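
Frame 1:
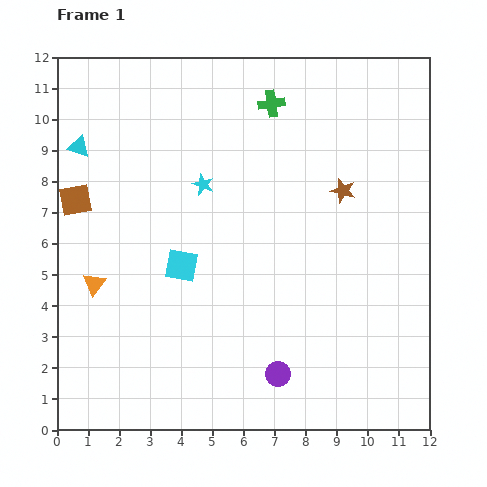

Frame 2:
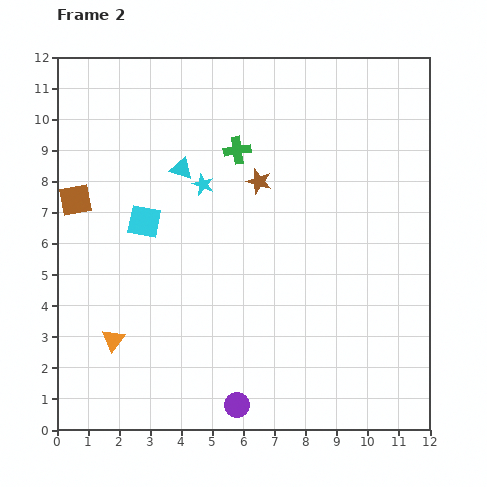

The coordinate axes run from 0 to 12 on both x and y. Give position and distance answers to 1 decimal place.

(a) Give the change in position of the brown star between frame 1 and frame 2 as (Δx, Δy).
(-2.7, 0.3)

The brown star was at (9.2, 7.7) in frame 1 and (6.5, 8.0) in frame 2.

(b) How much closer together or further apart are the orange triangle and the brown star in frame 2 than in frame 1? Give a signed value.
-1.6

Distance in frame 1: 8.5. Distance in frame 2: 6.9.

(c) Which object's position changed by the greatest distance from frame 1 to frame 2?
the cyan triangle

(moved 3.4; next 2.7)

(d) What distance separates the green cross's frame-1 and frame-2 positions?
1.9

The green cross moved from (6.9, 10.5) to (5.8, 9.0), a distance of √(1.1² + 1.5²) ≈ 1.9.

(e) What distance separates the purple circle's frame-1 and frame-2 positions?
1.6

The purple circle moved from (7.1, 1.8) to (5.8, 0.8), a distance of √(1.3² + 1.0²) ≈ 1.6.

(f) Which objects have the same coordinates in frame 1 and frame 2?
the cyan star, the brown square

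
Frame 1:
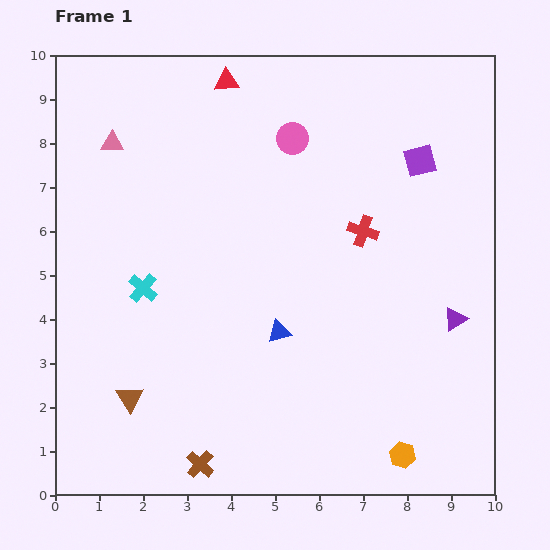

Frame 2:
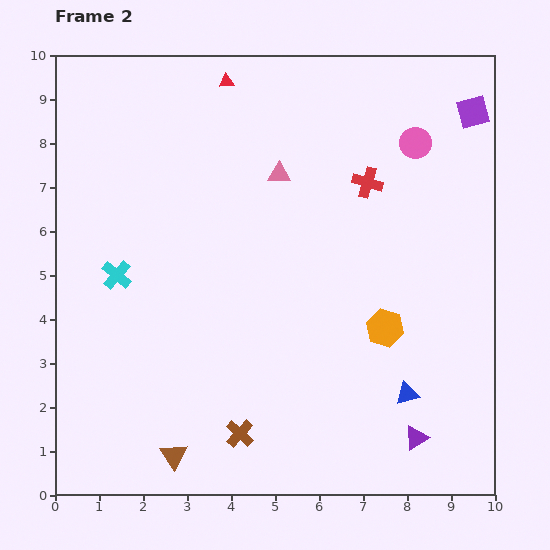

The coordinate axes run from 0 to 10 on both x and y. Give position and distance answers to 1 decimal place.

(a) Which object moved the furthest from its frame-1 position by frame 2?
the pink triangle

(moved 3.9; next 3.2)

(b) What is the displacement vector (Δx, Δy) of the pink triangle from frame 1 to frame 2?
(3.8, -0.7)

The pink triangle was at (1.3, 8.0) in frame 1 and (5.1, 7.3) in frame 2.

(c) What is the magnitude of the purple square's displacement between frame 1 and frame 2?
1.6

The purple square moved from (8.3, 7.6) to (9.5, 8.7), a distance of √(1.2² + 1.1²) ≈ 1.6.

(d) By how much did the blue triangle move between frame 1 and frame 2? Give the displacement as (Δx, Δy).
(2.9, -1.4)

The blue triangle was at (5.1, 3.7) in frame 1 and (8.0, 2.3) in frame 2.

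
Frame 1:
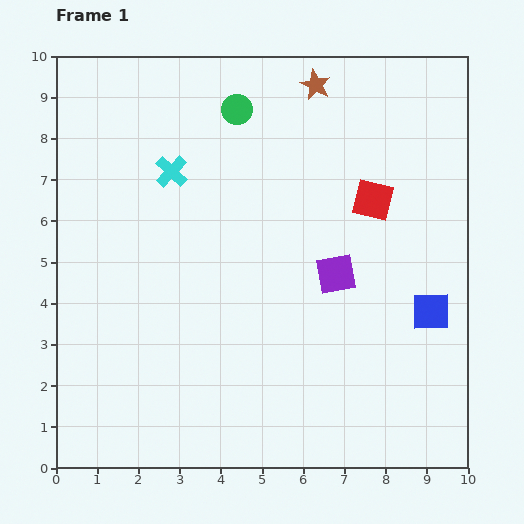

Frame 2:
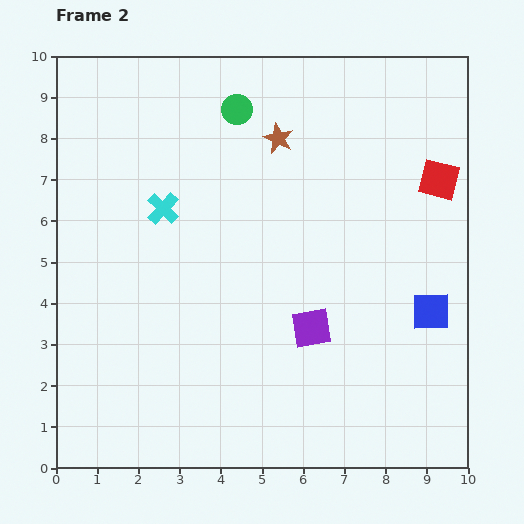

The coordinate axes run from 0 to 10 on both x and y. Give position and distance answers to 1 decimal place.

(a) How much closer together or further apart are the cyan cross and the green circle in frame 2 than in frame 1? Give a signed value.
+0.8

Distance in frame 1: 2.2. Distance in frame 2: 3.0.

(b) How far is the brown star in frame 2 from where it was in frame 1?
1.6

The brown star moved from (6.3, 9.3) to (5.4, 8.0), a distance of √(0.9² + 1.3²) ≈ 1.6.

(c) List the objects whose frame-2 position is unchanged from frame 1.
the green circle, the blue square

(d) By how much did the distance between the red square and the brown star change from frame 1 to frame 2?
+0.9

Distance in frame 1: 3.1. Distance in frame 2: 4.0.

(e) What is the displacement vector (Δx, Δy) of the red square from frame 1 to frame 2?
(1.6, 0.5)

The red square was at (7.7, 6.5) in frame 1 and (9.3, 7.0) in frame 2.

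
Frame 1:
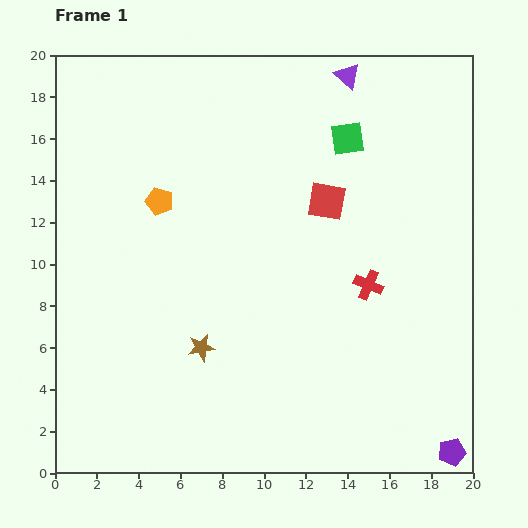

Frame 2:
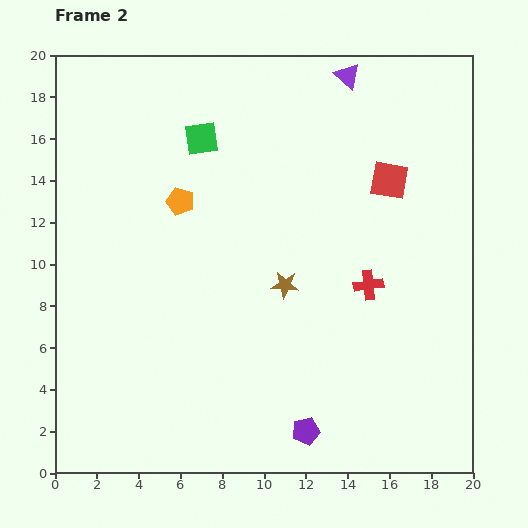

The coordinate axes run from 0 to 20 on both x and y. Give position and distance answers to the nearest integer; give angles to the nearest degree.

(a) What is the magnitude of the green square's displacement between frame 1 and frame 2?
7

The green square moved from (14, 16) to (7, 16), a distance of √(7² + 0²) ≈ 7.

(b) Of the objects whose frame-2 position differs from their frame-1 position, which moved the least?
the orange pentagon

(moved 1)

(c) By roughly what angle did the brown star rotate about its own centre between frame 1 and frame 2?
15° clockwise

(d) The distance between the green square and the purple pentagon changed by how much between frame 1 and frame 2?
-1

Distance in frame 1: 16. Distance in frame 2: 15.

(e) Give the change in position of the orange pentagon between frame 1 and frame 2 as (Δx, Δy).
(1, 0)

The orange pentagon was at (5, 13) in frame 1 and (6, 13) in frame 2.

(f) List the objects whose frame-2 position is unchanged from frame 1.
the purple triangle, the red cross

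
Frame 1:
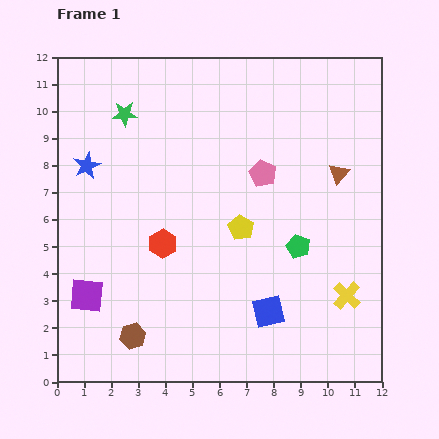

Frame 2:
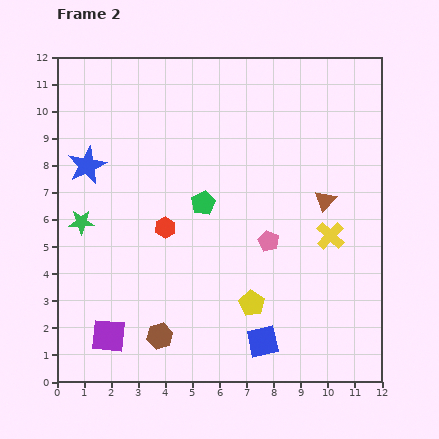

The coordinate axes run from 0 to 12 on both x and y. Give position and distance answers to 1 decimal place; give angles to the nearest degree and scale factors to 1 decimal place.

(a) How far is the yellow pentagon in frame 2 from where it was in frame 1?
2.8

The yellow pentagon moved from (6.8, 5.7) to (7.2, 2.9), a distance of √(0.4² + 2.8²) ≈ 2.8.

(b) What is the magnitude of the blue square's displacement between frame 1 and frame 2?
1.1

The blue square moved from (7.8, 2.6) to (7.6, 1.5), a distance of √(0.2² + 1.1²) ≈ 1.1.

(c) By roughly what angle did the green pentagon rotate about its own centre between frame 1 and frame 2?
21° clockwise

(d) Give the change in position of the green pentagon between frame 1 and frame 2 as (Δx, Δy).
(-3.5, 1.6)

The green pentagon was at (8.9, 5.0) in frame 1 and (5.4, 6.6) in frame 2.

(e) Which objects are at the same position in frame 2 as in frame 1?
the blue star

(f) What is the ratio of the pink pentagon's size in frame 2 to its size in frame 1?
0.8×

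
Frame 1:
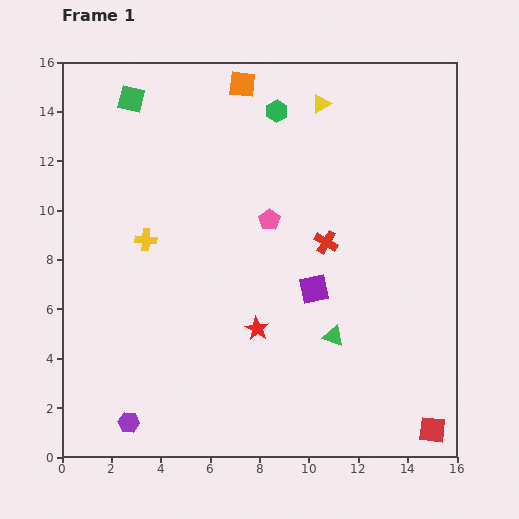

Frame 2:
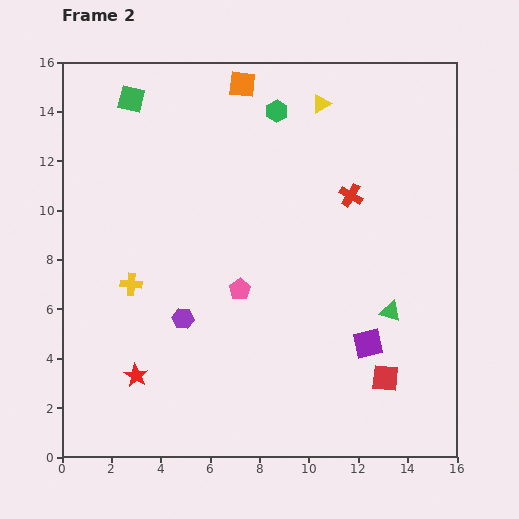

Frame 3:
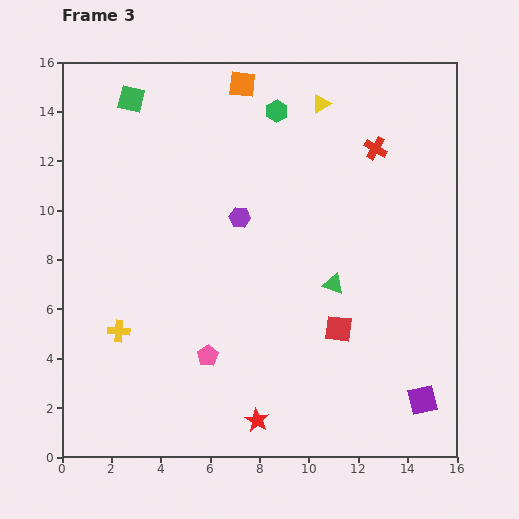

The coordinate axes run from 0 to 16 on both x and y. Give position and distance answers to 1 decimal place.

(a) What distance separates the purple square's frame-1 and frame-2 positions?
3.1

The purple square moved from (10.2, 6.8) to (12.4, 4.6), a distance of √(2.2² + 2.2²) ≈ 3.1.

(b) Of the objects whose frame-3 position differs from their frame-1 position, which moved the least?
the green triangle

(moved 2.1)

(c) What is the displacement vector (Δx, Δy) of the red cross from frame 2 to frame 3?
(1.0, 1.9)

The red cross was at (11.7, 10.6) in frame 2 and (12.7, 12.5) in frame 3.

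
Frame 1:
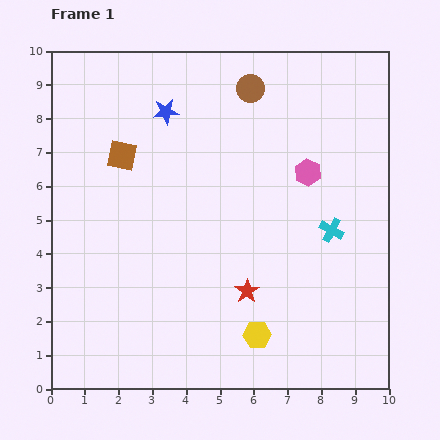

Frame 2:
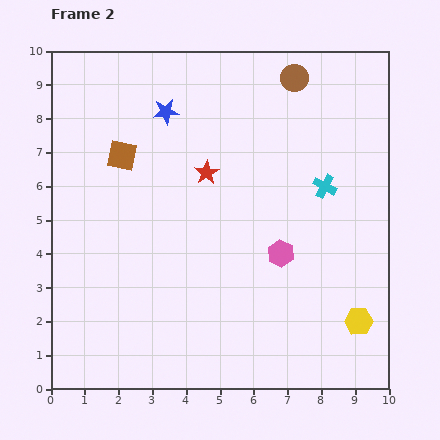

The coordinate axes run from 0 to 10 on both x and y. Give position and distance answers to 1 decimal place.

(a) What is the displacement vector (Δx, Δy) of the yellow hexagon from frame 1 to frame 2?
(3.0, 0.4)

The yellow hexagon was at (6.1, 1.6) in frame 1 and (9.1, 2.0) in frame 2.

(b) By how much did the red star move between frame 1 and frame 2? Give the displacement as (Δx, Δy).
(-1.2, 3.5)

The red star was at (5.8, 2.9) in frame 1 and (4.6, 6.4) in frame 2.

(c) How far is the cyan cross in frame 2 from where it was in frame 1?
1.3

The cyan cross moved from (8.3, 4.7) to (8.1, 6.0), a distance of √(0.2² + 1.3²) ≈ 1.3.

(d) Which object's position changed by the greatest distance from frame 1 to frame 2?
the red star

(moved 3.7; next 3.0)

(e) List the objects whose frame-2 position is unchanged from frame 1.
the brown square, the blue star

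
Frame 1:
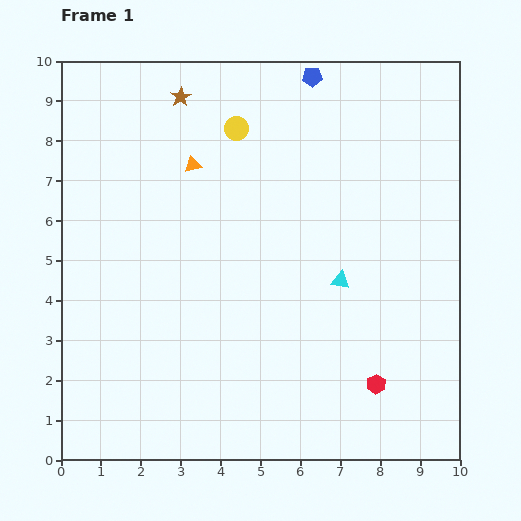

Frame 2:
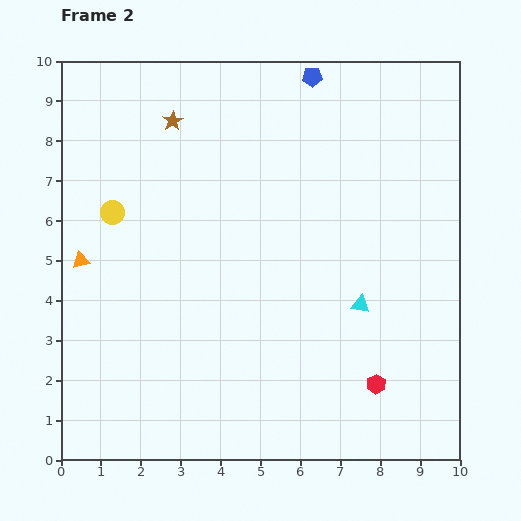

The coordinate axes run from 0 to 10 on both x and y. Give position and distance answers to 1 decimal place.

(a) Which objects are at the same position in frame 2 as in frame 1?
the red hexagon, the blue pentagon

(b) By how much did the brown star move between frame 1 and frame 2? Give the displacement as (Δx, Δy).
(-0.2, -0.6)

The brown star was at (3.0, 9.1) in frame 1 and (2.8, 8.5) in frame 2.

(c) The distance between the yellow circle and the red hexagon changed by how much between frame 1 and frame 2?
+0.6

Distance in frame 1: 7.3. Distance in frame 2: 7.9.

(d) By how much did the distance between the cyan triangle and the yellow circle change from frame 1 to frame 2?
+2.0

Distance in frame 1: 4.6. Distance in frame 2: 6.6.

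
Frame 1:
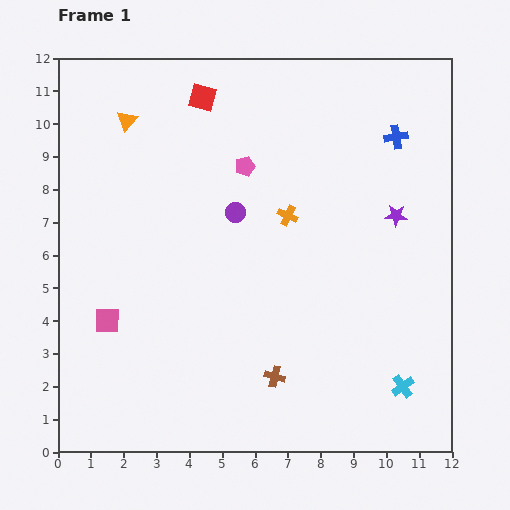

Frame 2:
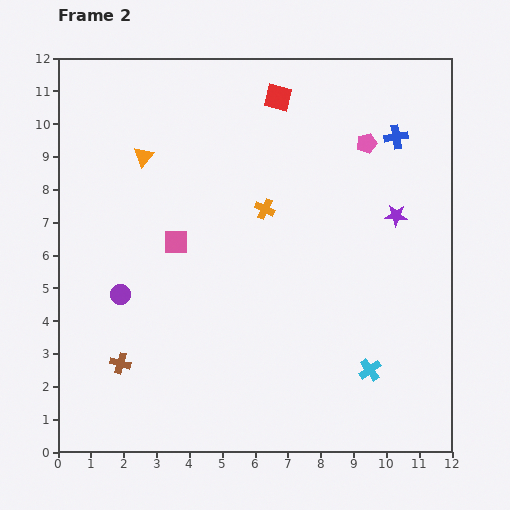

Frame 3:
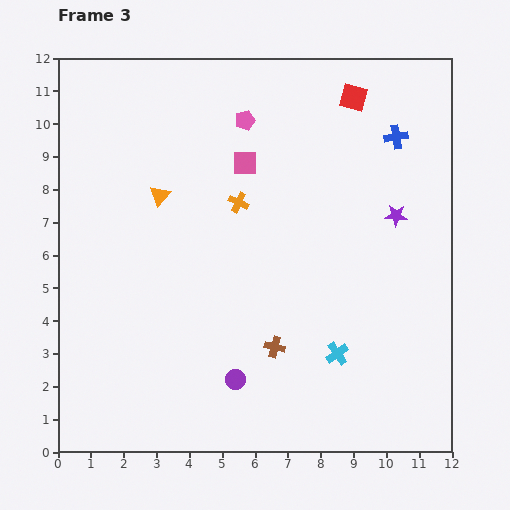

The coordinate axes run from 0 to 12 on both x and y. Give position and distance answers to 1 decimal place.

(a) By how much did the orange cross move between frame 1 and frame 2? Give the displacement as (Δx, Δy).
(-0.7, 0.2)

The orange cross was at (7.0, 7.2) in frame 1 and (6.3, 7.4) in frame 2.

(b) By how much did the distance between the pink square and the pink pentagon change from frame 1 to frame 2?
+0.2

Distance in frame 1: 6.3. Distance in frame 2: 6.5.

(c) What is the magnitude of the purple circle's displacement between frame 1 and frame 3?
5.1

The purple circle moved from (5.4, 7.3) to (5.4, 2.2), a distance of √(0.0² + 5.1²) ≈ 5.1.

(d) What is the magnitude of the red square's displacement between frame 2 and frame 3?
2.3

The red square moved from (6.7, 10.8) to (9.0, 10.8), a distance of √(2.3² + 0.0²) ≈ 2.3.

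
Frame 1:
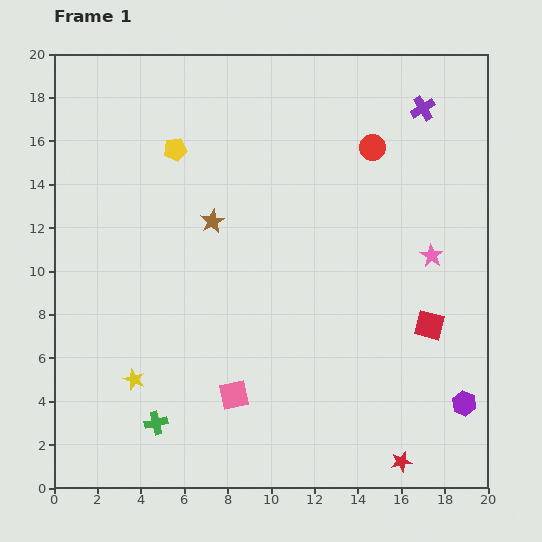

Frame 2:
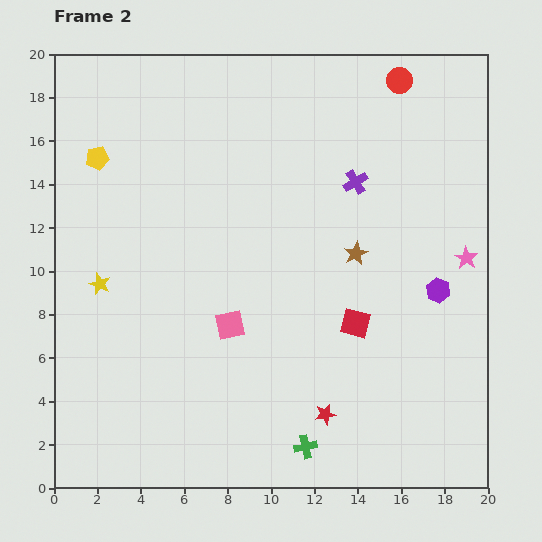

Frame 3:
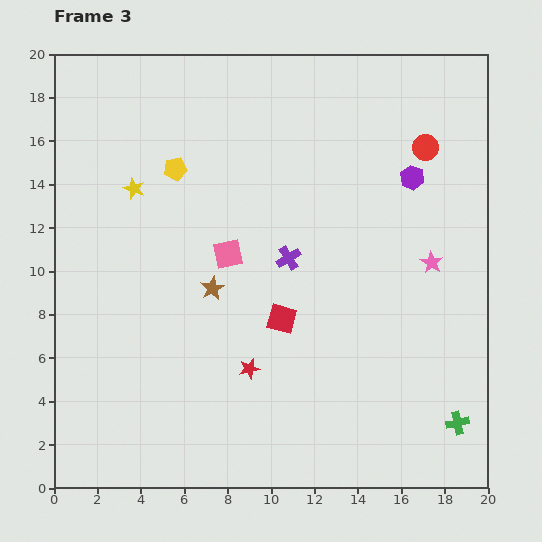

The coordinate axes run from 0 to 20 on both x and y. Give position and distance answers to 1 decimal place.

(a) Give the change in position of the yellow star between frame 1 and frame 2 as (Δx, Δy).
(-1.6, 4.4)

The yellow star was at (3.7, 5.0) in frame 1 and (2.1, 9.4) in frame 2.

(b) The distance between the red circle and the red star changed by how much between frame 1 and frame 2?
+1.2

Distance in frame 1: 14.6. Distance in frame 2: 15.8.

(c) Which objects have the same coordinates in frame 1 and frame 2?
none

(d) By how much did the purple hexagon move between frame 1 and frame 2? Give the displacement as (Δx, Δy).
(-1.2, 5.2)

The purple hexagon was at (18.9, 3.9) in frame 1 and (17.7, 9.1) in frame 2.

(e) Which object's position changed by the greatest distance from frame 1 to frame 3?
the green cross

(moved 13.9; next 10.7)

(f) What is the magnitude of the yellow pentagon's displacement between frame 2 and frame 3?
3.6

The yellow pentagon moved from (2.0, 15.2) to (5.6, 14.7), a distance of √(3.6² + 0.5²) ≈ 3.6.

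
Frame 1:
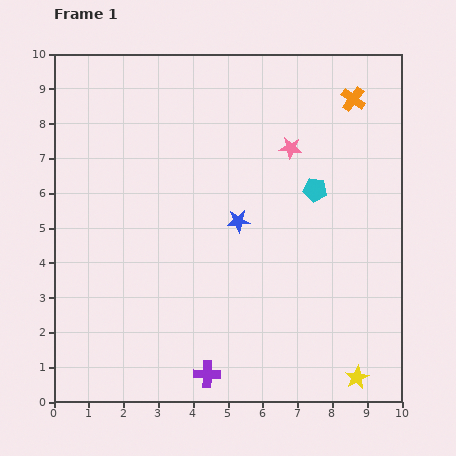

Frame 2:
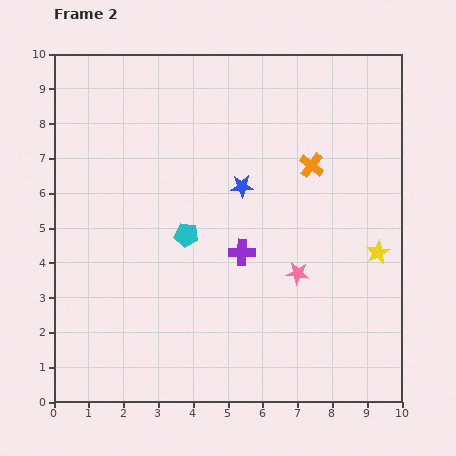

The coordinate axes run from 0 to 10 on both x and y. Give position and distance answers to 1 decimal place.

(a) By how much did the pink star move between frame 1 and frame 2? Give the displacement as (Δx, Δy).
(0.2, -3.6)

The pink star was at (6.8, 7.3) in frame 1 and (7.0, 3.7) in frame 2.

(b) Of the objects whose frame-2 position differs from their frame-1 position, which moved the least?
the blue star

(moved 1.0)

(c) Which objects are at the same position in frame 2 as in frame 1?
none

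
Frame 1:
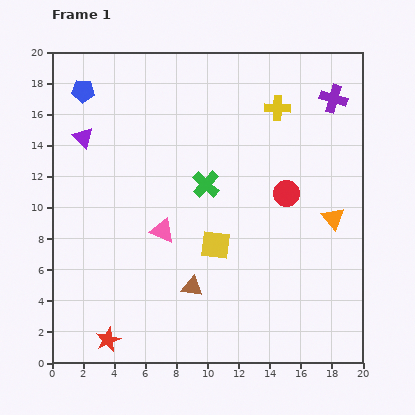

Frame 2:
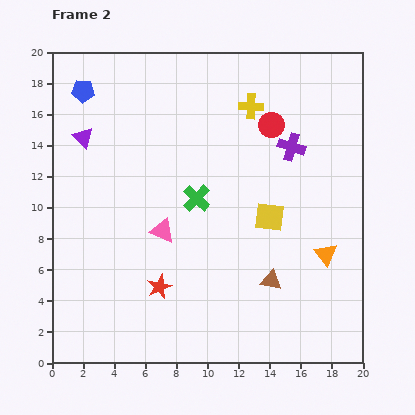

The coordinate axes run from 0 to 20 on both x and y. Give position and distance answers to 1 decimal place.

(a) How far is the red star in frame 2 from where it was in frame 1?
4.7

The red star moved from (3.6, 1.5) to (6.9, 4.9), a distance of √(3.3² + 3.4²) ≈ 4.7.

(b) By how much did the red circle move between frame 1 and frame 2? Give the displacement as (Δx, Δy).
(-1.0, 4.4)

The red circle was at (15.1, 10.9) in frame 1 and (14.1, 15.3) in frame 2.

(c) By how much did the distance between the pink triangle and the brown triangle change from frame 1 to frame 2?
+3.6

Distance in frame 1: 4.1. Distance in frame 2: 7.7.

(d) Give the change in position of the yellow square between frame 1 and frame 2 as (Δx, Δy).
(3.5, 1.8)

The yellow square was at (10.5, 7.6) in frame 1 and (14.0, 9.4) in frame 2.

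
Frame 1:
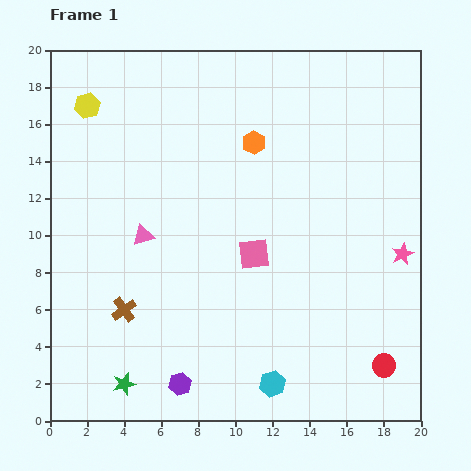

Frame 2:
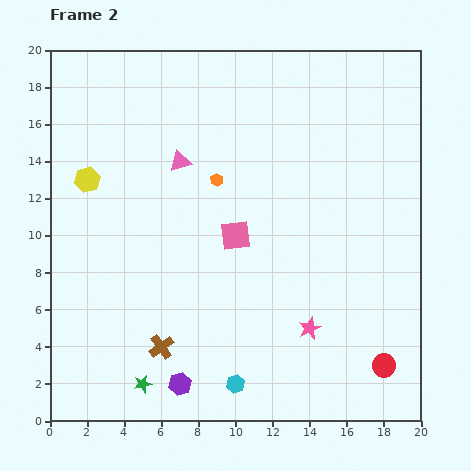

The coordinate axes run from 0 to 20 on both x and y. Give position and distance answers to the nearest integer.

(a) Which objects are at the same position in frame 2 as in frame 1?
the red circle, the purple hexagon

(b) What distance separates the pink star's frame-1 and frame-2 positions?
6

The pink star moved from (19, 9) to (14, 5), a distance of √(5² + 4²) ≈ 6.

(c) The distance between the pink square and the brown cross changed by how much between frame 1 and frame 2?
-1

Distance in frame 1: 8. Distance in frame 2: 7.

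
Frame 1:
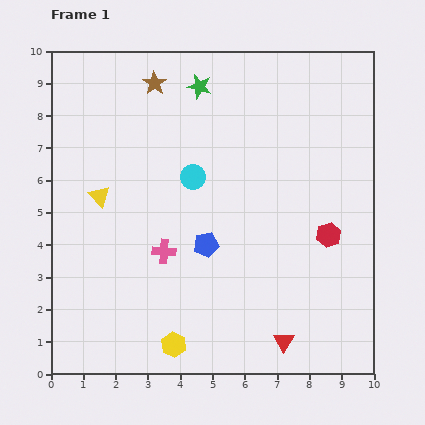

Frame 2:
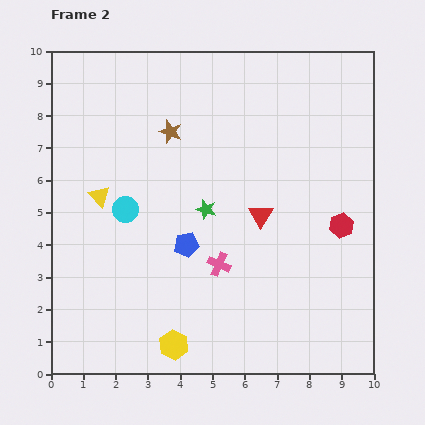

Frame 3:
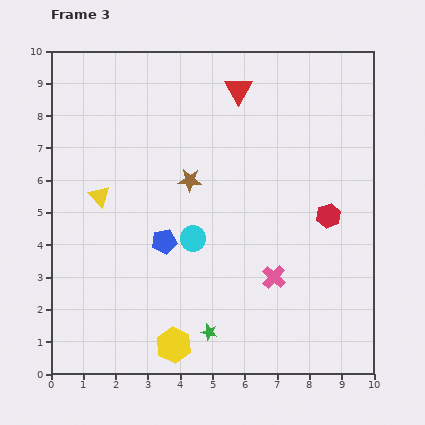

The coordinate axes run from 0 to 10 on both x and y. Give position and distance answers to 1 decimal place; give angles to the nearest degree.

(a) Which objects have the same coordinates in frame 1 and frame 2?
the yellow hexagon, the yellow triangle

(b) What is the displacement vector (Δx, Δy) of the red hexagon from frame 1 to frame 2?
(0.4, 0.3)

The red hexagon was at (8.6, 4.3) in frame 1 and (9.0, 4.6) in frame 2.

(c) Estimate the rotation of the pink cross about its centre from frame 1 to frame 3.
38° clockwise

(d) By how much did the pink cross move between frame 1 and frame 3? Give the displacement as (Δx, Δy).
(3.4, -0.8)

The pink cross was at (3.5, 3.8) in frame 1 and (6.9, 3.0) in frame 3.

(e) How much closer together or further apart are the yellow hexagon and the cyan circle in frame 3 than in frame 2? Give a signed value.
-1.1

Distance in frame 2: 4.5. Distance in frame 3: 3.4.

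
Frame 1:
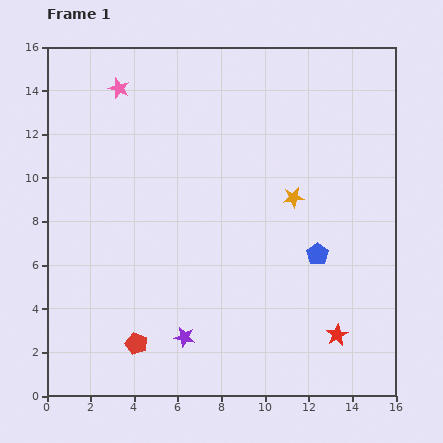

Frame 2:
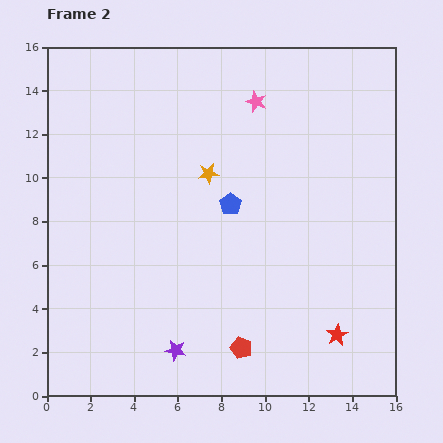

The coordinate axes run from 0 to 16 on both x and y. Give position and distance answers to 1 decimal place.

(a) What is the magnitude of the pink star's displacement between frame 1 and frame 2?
6.3

The pink star moved from (3.3, 14.1) to (9.6, 13.5), a distance of √(6.3² + 0.6²) ≈ 6.3.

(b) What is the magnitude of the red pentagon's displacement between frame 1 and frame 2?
4.8

The red pentagon moved from (4.1, 2.4) to (8.9, 2.2), a distance of √(4.8² + 0.2²) ≈ 4.8.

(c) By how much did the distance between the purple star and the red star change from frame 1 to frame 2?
+0.4

Distance in frame 1: 7.0. Distance in frame 2: 7.4.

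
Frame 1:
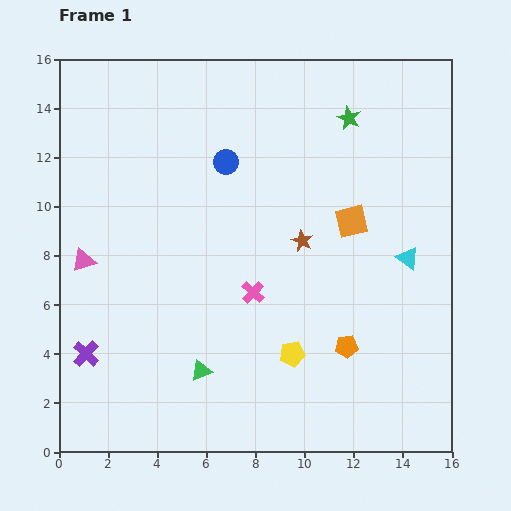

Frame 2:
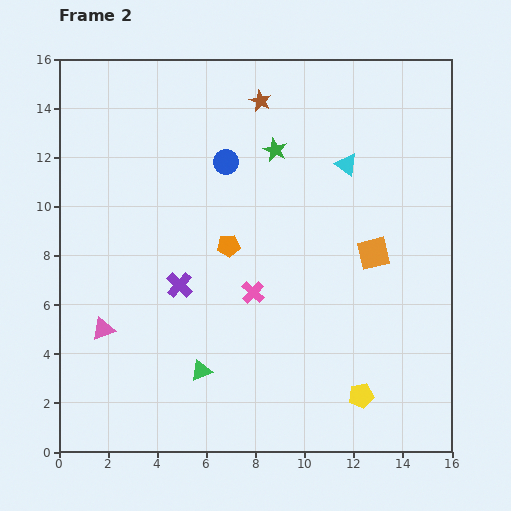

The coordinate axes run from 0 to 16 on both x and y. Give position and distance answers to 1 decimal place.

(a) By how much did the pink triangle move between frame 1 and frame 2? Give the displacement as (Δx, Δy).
(0.8, -2.8)

The pink triangle was at (1.0, 7.8) in frame 1 and (1.8, 5.0) in frame 2.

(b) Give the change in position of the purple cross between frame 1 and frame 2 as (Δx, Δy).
(3.8, 2.8)

The purple cross was at (1.1, 4.0) in frame 1 and (4.9, 6.8) in frame 2.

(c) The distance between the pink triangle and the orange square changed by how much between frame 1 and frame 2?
+0.4

Distance in frame 1: 11.0. Distance in frame 2: 11.4.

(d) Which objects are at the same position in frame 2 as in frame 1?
the pink cross, the blue circle, the green triangle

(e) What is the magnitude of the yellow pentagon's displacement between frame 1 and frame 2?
3.3

The yellow pentagon moved from (9.5, 4.0) to (12.3, 2.3), a distance of √(2.8² + 1.7²) ≈ 3.3.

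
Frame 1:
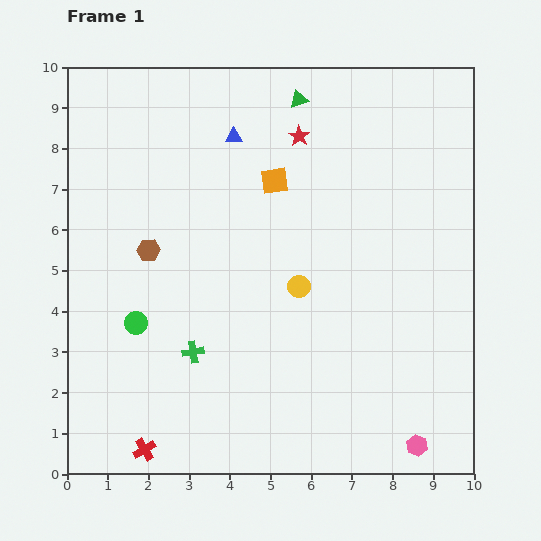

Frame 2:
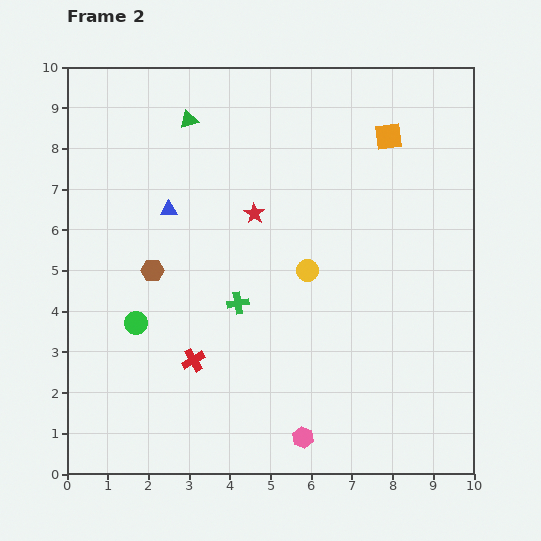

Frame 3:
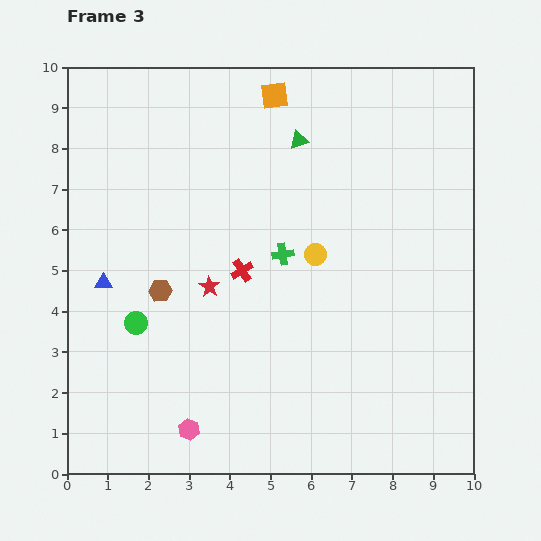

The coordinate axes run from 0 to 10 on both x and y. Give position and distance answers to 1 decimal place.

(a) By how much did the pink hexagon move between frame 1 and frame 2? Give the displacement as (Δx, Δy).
(-2.8, 0.2)

The pink hexagon was at (8.6, 0.7) in frame 1 and (5.8, 0.9) in frame 2.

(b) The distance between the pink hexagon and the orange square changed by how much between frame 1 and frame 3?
+1.1

Distance in frame 1: 7.4. Distance in frame 3: 8.5.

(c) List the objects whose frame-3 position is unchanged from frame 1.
the green circle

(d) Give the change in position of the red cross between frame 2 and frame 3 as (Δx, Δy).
(1.2, 2.2)

The red cross was at (3.1, 2.8) in frame 2 and (4.3, 5.0) in frame 3.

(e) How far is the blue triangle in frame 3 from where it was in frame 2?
2.4

The blue triangle moved from (2.5, 6.5) to (0.9, 4.7), a distance of √(1.6² + 1.8²) ≈ 2.4.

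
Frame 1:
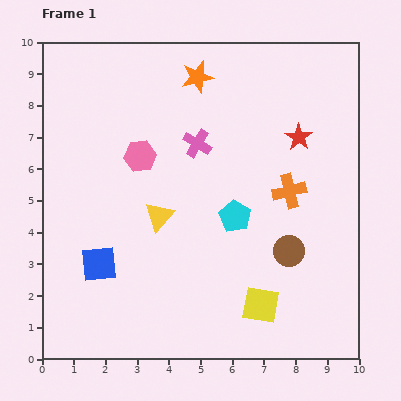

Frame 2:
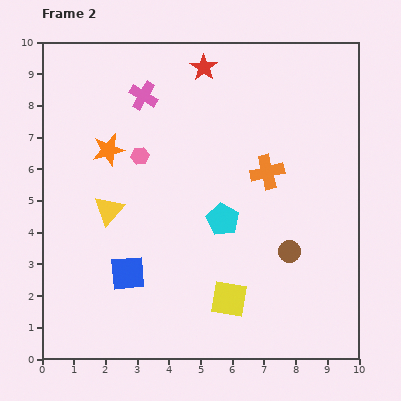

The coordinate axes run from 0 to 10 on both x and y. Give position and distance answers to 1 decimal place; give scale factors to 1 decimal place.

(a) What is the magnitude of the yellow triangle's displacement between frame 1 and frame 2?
1.6

The yellow triangle moved from (3.7, 4.5) to (2.1, 4.7), a distance of √(1.6² + 0.2²) ≈ 1.6.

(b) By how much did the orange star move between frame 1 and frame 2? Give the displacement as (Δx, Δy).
(-2.8, -2.3)

The orange star was at (4.9, 8.9) in frame 1 and (2.1, 6.6) in frame 2.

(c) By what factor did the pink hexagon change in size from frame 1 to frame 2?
0.6×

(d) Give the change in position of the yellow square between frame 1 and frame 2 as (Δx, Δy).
(-1.0, 0.2)

The yellow square was at (6.9, 1.7) in frame 1 and (5.9, 1.9) in frame 2.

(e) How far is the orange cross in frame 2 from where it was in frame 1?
0.9

The orange cross moved from (7.8, 5.3) to (7.1, 5.9), a distance of √(0.7² + 0.6²) ≈ 0.9.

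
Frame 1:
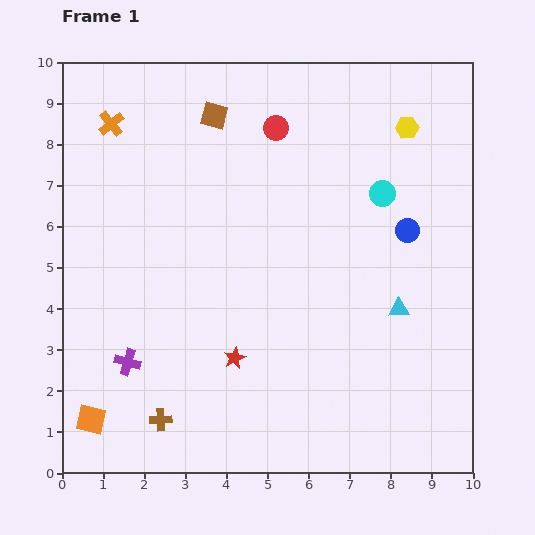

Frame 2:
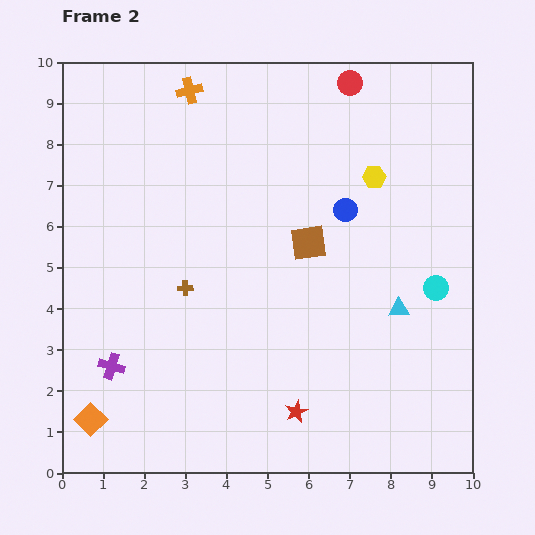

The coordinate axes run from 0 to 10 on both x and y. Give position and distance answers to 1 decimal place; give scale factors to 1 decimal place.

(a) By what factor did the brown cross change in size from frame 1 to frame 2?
0.7×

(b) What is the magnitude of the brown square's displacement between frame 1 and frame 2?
3.9

The brown square moved from (3.7, 8.7) to (6.0, 5.6), a distance of √(2.3² + 3.1²) ≈ 3.9.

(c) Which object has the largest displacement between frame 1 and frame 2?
the brown square

(moved 3.9; next 3.3)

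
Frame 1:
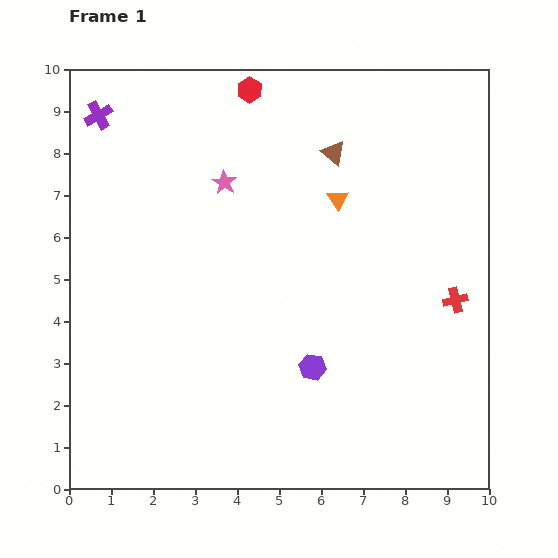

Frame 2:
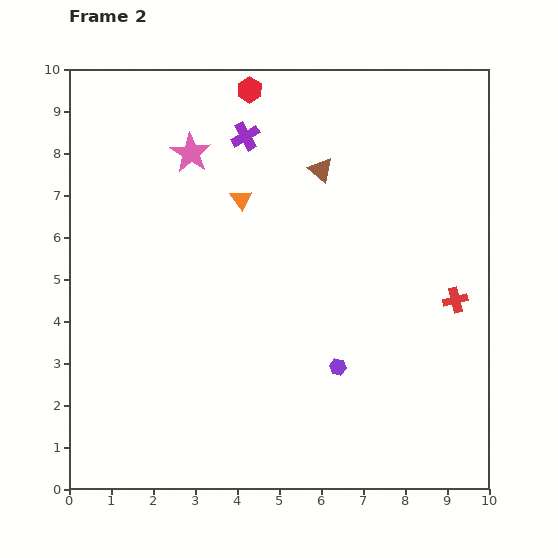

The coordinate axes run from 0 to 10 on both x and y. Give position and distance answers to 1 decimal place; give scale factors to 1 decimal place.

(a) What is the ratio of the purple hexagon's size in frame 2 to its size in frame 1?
0.6×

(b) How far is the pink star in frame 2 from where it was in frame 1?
1.1

The pink star moved from (3.7, 7.3) to (2.9, 8.0), a distance of √(0.8² + 0.7²) ≈ 1.1.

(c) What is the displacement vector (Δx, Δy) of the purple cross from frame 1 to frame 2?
(3.5, -0.5)

The purple cross was at (0.7, 8.9) in frame 1 and (4.2, 8.4) in frame 2.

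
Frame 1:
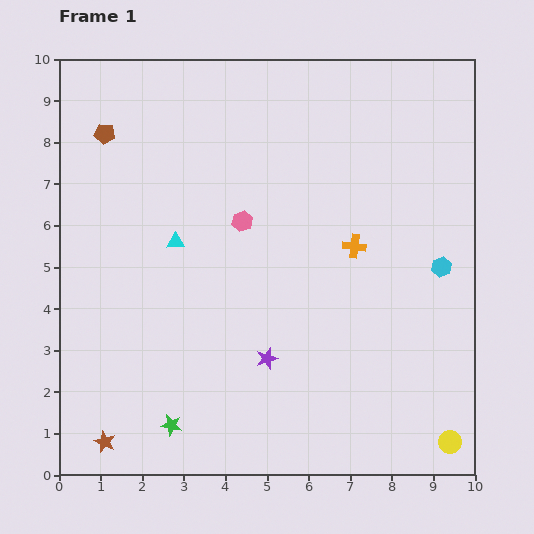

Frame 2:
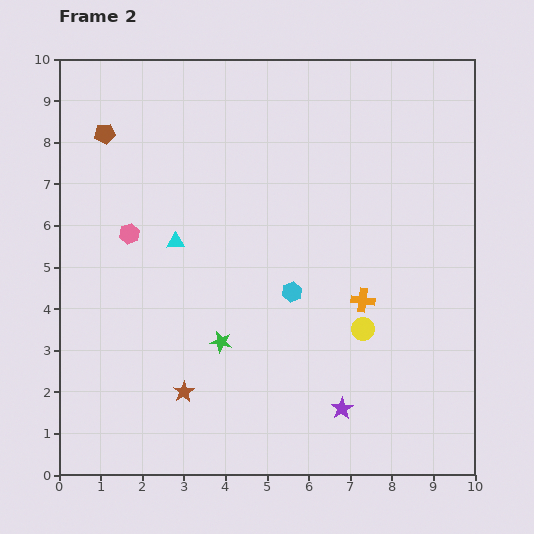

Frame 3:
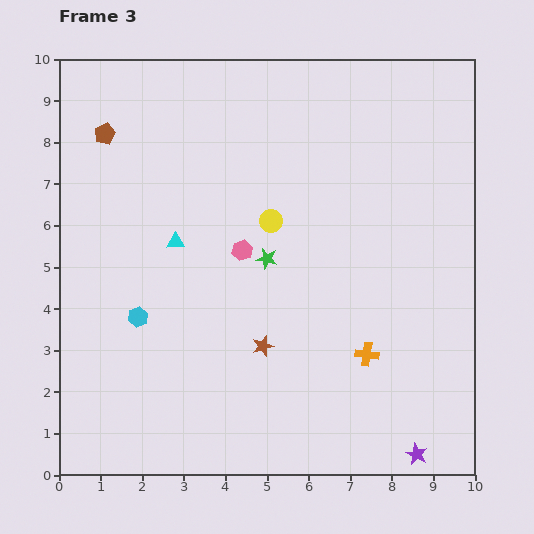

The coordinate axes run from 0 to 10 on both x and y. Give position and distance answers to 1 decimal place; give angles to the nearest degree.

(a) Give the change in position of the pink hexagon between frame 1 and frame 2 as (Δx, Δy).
(-2.7, -0.3)

The pink hexagon was at (4.4, 6.1) in frame 1 and (1.7, 5.8) in frame 2.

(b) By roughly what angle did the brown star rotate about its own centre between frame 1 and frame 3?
31° clockwise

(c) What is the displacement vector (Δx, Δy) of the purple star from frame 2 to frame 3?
(1.8, -1.1)

The purple star was at (6.8, 1.6) in frame 2 and (8.6, 0.5) in frame 3.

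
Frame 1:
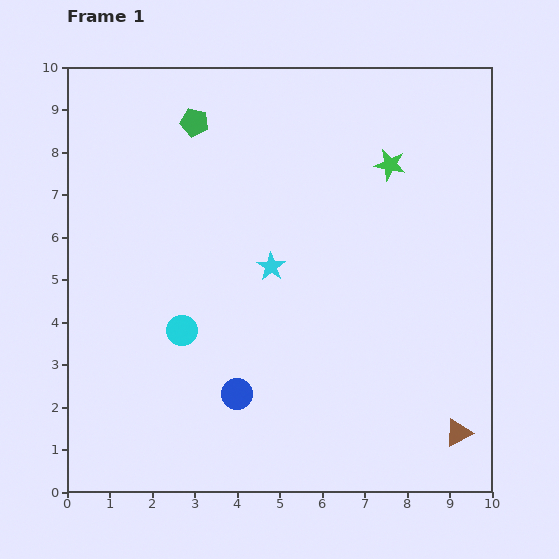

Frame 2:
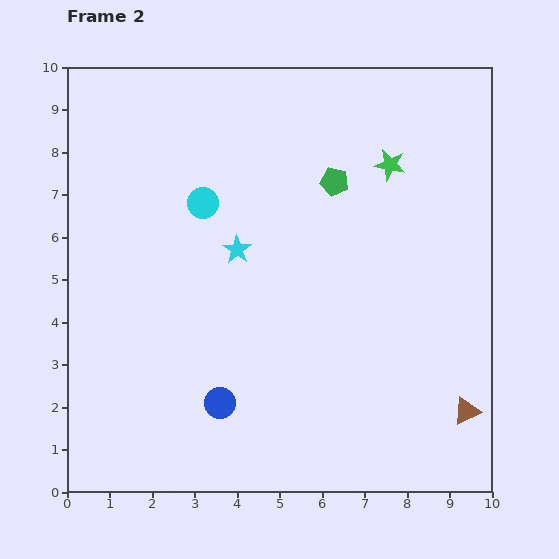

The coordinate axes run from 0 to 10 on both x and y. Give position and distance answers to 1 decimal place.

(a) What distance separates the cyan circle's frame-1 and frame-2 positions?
3.0

The cyan circle moved from (2.7, 3.8) to (3.2, 6.8), a distance of √(0.5² + 3.0²) ≈ 3.0.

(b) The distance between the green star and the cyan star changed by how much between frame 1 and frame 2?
+0.4

Distance in frame 1: 3.7. Distance in frame 2: 4.1.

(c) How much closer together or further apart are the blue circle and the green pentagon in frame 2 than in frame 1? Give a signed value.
-0.6

Distance in frame 1: 6.5. Distance in frame 2: 5.9.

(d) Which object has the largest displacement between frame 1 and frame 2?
the green pentagon

(moved 3.6; next 3.0)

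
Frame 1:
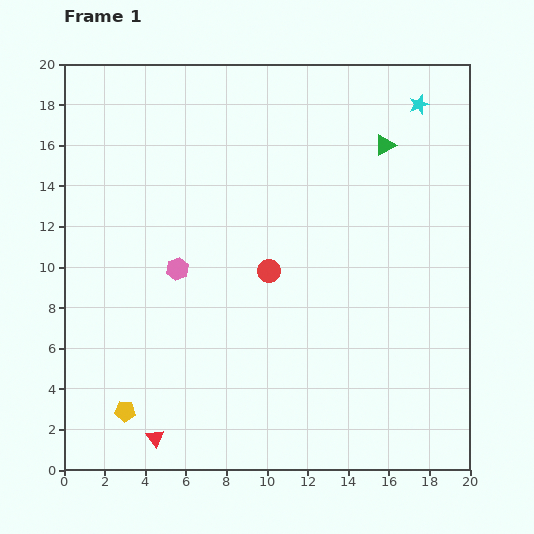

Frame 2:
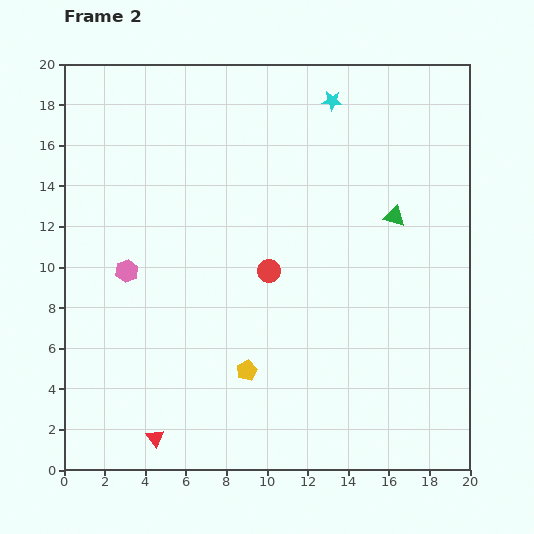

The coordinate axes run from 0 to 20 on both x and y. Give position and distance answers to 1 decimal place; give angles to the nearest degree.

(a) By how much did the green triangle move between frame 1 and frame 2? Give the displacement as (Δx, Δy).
(0.5, -3.5)

The green triangle was at (15.8, 16.0) in frame 1 and (16.3, 12.5) in frame 2.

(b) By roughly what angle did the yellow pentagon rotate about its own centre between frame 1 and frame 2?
28° counter-clockwise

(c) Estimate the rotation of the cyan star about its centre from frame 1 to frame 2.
23° clockwise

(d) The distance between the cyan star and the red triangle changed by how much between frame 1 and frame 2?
-2.2

Distance in frame 1: 20.9. Distance in frame 2: 18.7.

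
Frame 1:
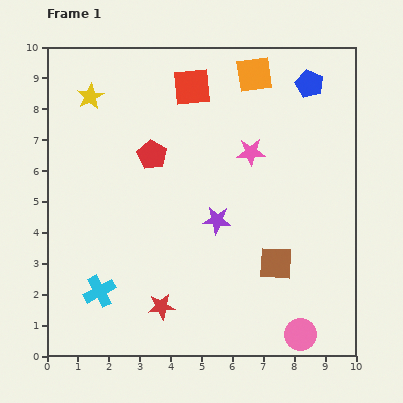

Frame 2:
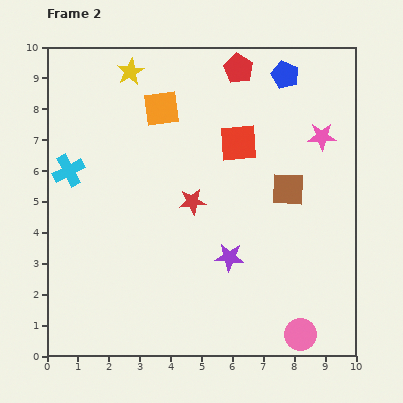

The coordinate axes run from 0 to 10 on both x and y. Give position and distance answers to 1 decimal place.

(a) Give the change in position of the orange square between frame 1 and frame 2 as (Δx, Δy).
(-3.0, -1.1)

The orange square was at (6.7, 9.1) in frame 1 and (3.7, 8.0) in frame 2.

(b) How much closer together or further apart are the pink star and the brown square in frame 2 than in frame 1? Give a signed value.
-1.7

Distance in frame 1: 3.7. Distance in frame 2: 2.0.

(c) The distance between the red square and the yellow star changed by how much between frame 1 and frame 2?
+0.9

Distance in frame 1: 3.3. Distance in frame 2: 4.2.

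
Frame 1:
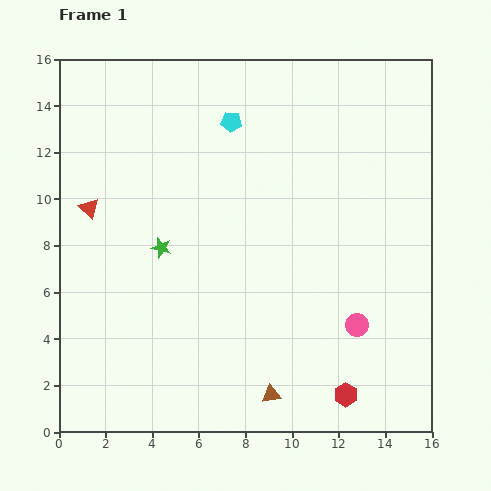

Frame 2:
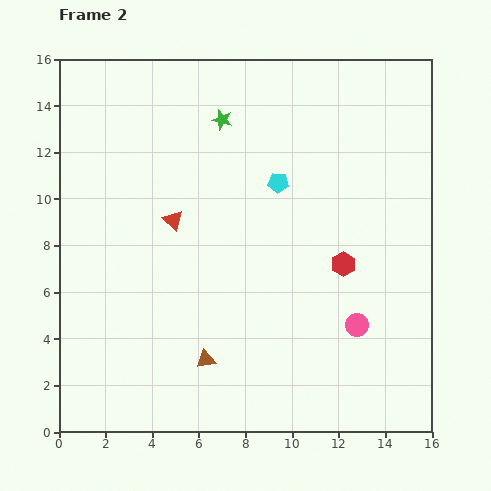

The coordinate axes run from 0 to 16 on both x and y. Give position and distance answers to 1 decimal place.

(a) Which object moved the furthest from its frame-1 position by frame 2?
the green star

(moved 6.1; next 5.6)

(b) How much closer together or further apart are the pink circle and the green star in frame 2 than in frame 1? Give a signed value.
+1.5

Distance in frame 1: 9.0. Distance in frame 2: 10.5.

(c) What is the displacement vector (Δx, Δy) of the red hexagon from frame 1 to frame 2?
(-0.1, 5.6)

The red hexagon was at (12.3, 1.6) in frame 1 and (12.2, 7.2) in frame 2.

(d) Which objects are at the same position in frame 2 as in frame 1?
the pink circle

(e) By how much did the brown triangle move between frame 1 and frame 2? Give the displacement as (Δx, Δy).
(-2.8, 1.5)

The brown triangle was at (9.1, 1.6) in frame 1 and (6.3, 3.1) in frame 2.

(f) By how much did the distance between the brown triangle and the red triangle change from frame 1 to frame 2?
-5.0

Distance in frame 1: 11.2. Distance in frame 2: 6.2.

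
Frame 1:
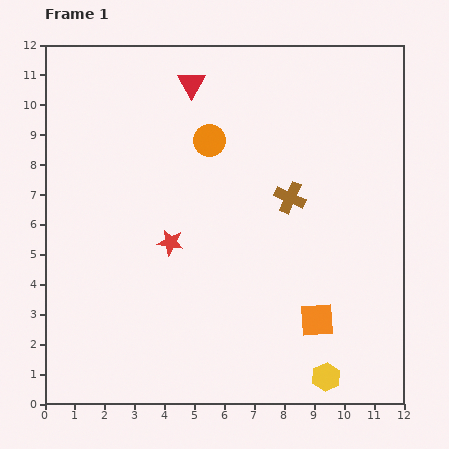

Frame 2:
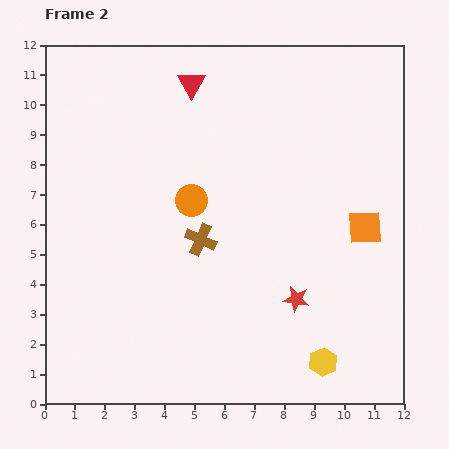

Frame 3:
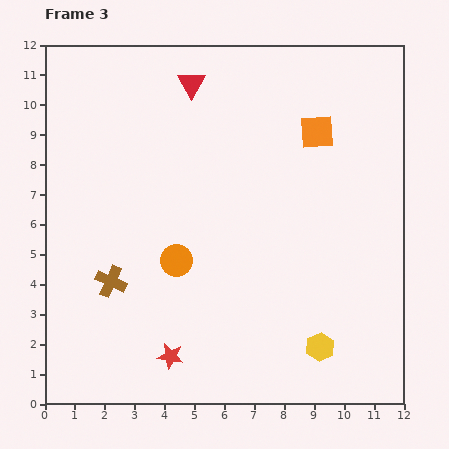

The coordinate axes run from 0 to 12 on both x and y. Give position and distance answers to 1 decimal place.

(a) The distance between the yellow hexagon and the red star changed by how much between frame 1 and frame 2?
-4.6

Distance in frame 1: 6.9. Distance in frame 2: 2.3.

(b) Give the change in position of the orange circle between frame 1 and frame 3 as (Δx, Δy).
(-1.1, -4.0)

The orange circle was at (5.5, 8.8) in frame 1 and (4.4, 4.8) in frame 3.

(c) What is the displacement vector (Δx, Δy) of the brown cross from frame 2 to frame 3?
(-3.0, -1.4)

The brown cross was at (5.2, 5.5) in frame 2 and (2.2, 4.1) in frame 3.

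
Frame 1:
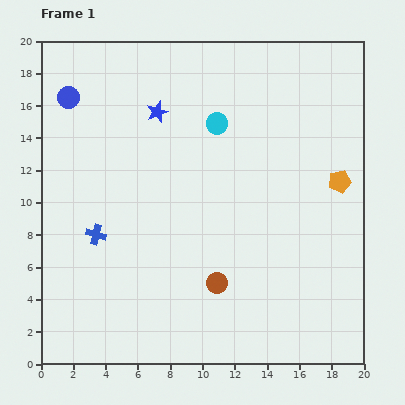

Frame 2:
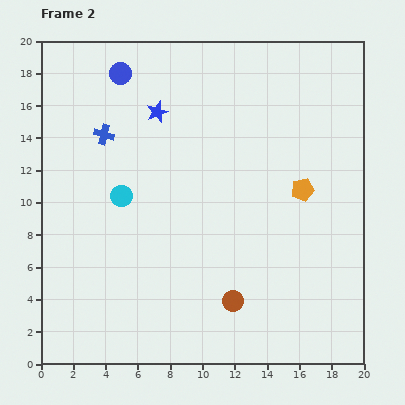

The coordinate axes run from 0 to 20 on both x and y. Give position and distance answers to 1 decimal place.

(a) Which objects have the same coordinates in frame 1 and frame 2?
the blue star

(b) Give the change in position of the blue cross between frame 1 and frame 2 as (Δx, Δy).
(0.5, 6.2)

The blue cross was at (3.4, 8.0) in frame 1 and (3.9, 14.2) in frame 2.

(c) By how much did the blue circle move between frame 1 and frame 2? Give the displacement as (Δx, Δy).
(3.2, 1.5)

The blue circle was at (1.7, 16.5) in frame 1 and (4.9, 18.0) in frame 2.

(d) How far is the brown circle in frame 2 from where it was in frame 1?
1.5

The brown circle moved from (10.9, 5.0) to (11.9, 3.9), a distance of √(1.0² + 1.1²) ≈ 1.5.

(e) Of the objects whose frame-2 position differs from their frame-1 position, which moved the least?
the brown circle

(moved 1.5)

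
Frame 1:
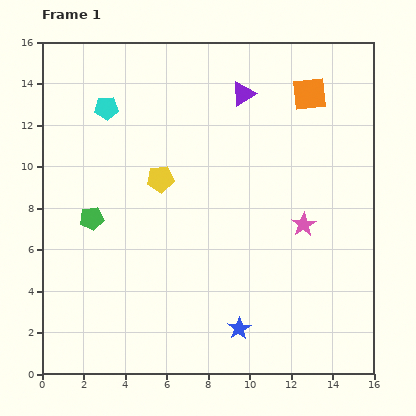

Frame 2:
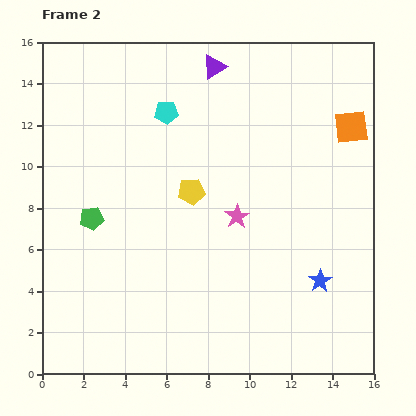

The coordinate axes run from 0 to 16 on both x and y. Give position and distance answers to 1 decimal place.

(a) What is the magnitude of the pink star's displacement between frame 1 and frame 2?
3.2

The pink star moved from (12.6, 7.2) to (9.4, 7.6), a distance of √(3.2² + 0.4²) ≈ 3.2.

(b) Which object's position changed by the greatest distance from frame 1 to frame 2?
the blue star

(moved 4.5; next 3.2)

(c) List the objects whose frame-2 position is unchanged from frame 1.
the green pentagon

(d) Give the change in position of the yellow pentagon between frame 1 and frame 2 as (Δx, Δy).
(1.5, -0.6)

The yellow pentagon was at (5.7, 9.4) in frame 1 and (7.2, 8.8) in frame 2.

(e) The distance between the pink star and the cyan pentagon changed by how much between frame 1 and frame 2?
-5.0

Distance in frame 1: 11.0. Distance in frame 2: 6.0.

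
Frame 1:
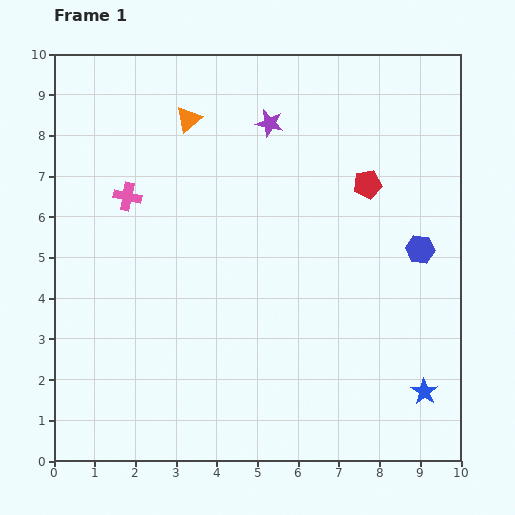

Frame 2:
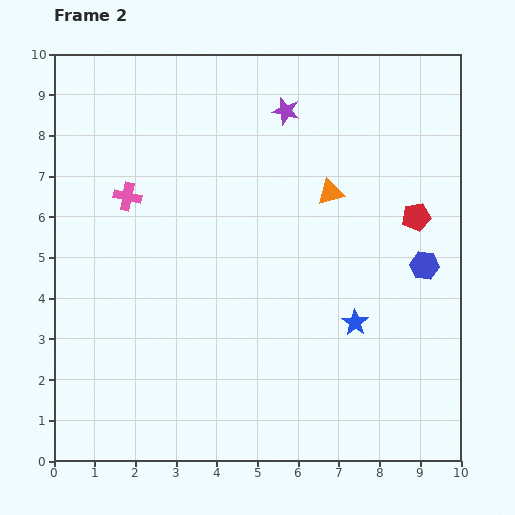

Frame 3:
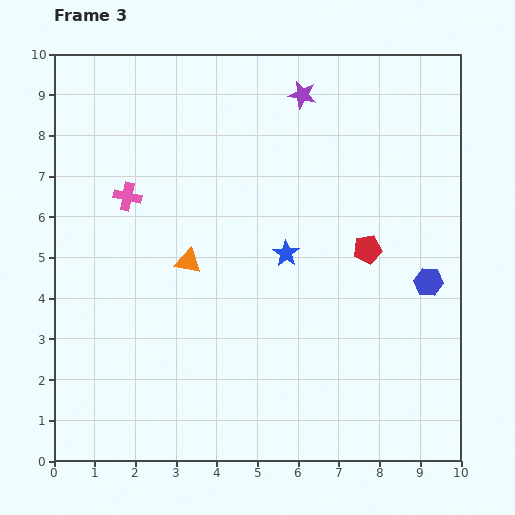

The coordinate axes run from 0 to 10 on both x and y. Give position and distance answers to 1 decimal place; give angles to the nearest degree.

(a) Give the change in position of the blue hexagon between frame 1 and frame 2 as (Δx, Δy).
(0.1, -0.4)

The blue hexagon was at (9.0, 5.2) in frame 1 and (9.1, 4.8) in frame 2.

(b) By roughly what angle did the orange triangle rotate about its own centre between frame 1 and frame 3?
52° clockwise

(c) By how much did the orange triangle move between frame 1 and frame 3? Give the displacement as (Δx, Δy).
(0.0, -3.5)

The orange triangle was at (3.3, 8.4) in frame 1 and (3.3, 4.9) in frame 3.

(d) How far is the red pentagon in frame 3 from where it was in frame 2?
1.4

The red pentagon moved from (8.9, 6.0) to (7.7, 5.2), a distance of √(1.2² + 0.8²) ≈ 1.4.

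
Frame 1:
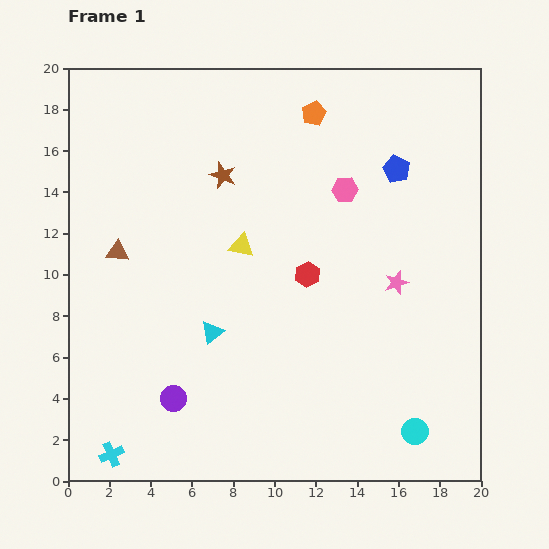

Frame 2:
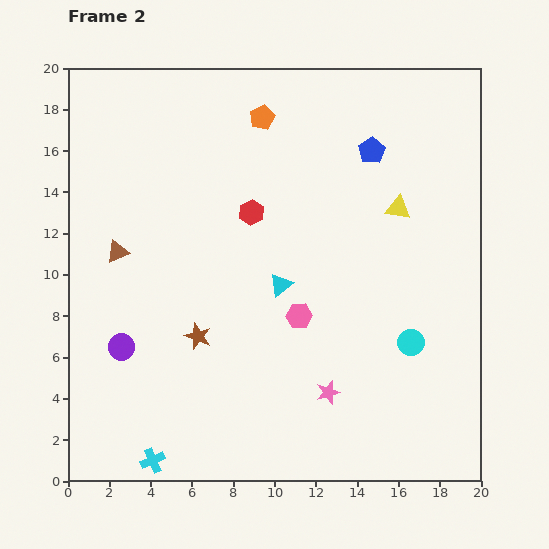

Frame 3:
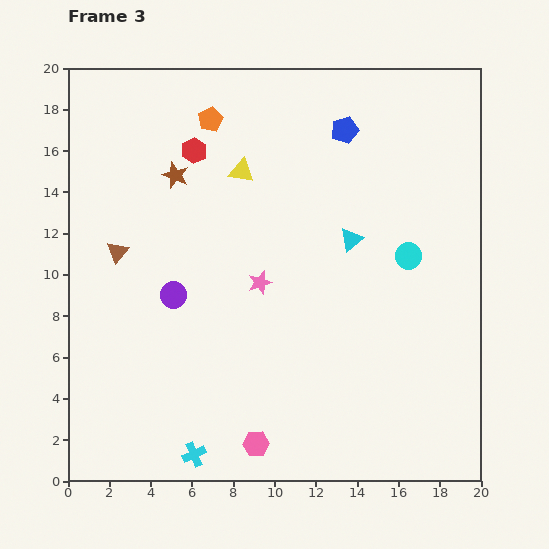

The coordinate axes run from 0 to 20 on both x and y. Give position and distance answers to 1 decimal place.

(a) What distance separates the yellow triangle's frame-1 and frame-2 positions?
7.8

The yellow triangle moved from (8.4, 11.4) to (16.0, 13.2), a distance of √(7.6² + 1.8²) ≈ 7.8.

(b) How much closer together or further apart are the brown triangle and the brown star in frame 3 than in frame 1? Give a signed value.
-1.7

Distance in frame 1: 6.3. Distance in frame 3: 4.6.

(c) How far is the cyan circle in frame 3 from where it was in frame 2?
4.2

The cyan circle moved from (16.6, 6.7) to (16.5, 10.9), a distance of √(0.1² + 4.2²) ≈ 4.2.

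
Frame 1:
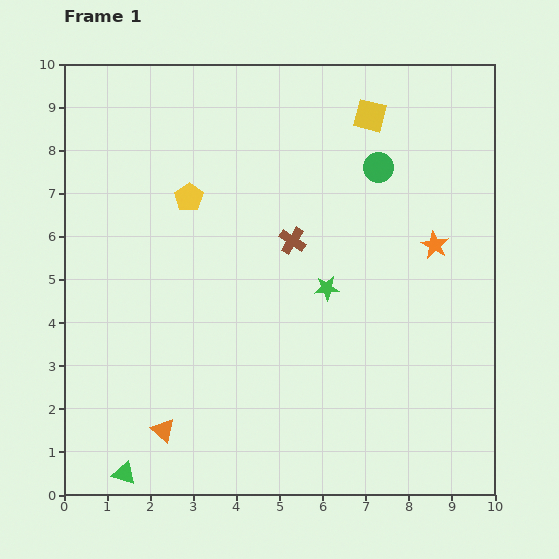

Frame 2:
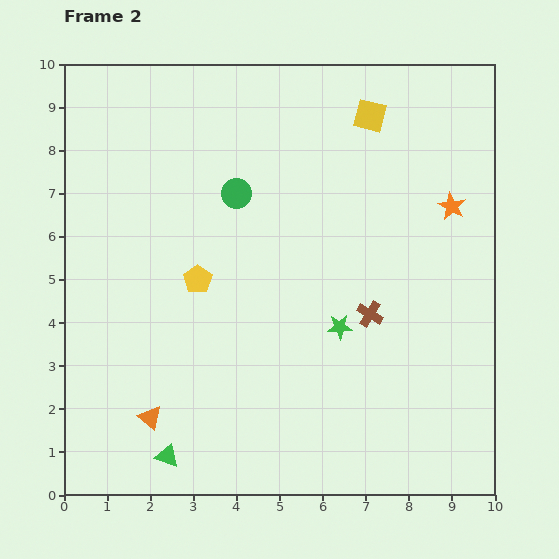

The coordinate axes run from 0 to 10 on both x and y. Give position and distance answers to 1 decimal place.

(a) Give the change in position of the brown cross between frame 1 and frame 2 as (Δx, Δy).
(1.8, -1.7)

The brown cross was at (5.3, 5.9) in frame 1 and (7.1, 4.2) in frame 2.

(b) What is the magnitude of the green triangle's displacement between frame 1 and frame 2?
1.1

The green triangle moved from (1.4, 0.5) to (2.4, 0.9), a distance of √(1.0² + 0.4²) ≈ 1.1.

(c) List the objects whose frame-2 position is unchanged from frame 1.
the yellow square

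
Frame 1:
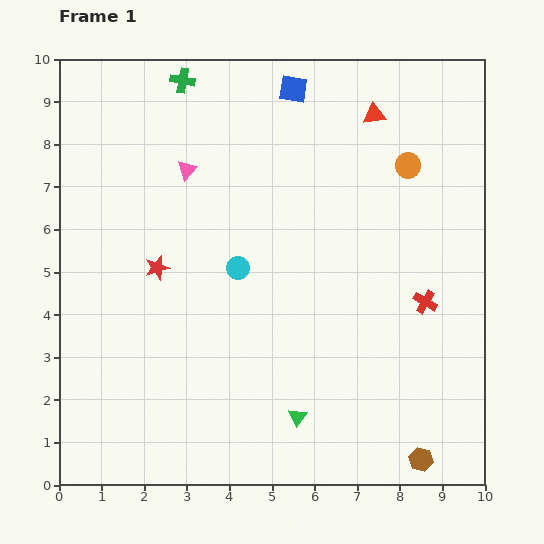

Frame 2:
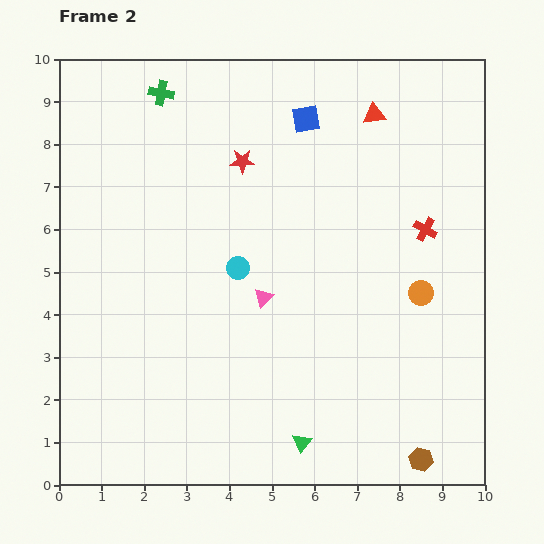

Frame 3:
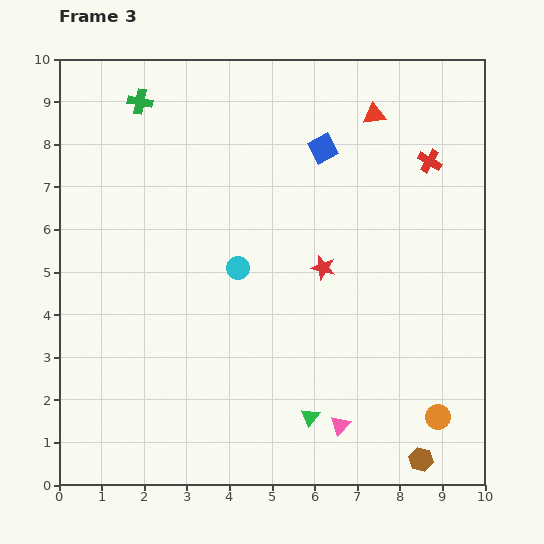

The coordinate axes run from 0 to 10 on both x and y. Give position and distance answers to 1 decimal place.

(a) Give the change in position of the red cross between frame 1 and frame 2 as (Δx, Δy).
(0.0, 1.7)

The red cross was at (8.6, 4.3) in frame 1 and (8.6, 6.0) in frame 2.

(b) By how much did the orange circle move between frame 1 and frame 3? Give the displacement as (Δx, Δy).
(0.7, -5.9)

The orange circle was at (8.2, 7.5) in frame 1 and (8.9, 1.6) in frame 3.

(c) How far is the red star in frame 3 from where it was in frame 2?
3.1

The red star moved from (4.3, 7.6) to (6.2, 5.1), a distance of √(1.9² + 2.5²) ≈ 3.1.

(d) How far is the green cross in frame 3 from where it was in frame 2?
0.5

The green cross moved from (2.4, 9.2) to (1.9, 9.0), a distance of √(0.5² + 0.2²) ≈ 0.5.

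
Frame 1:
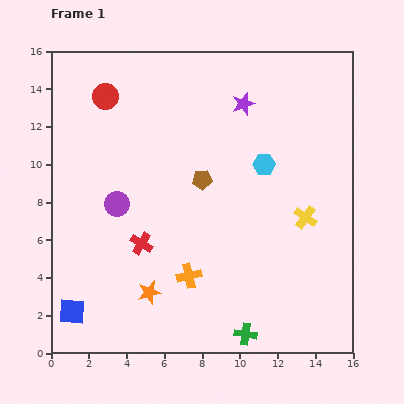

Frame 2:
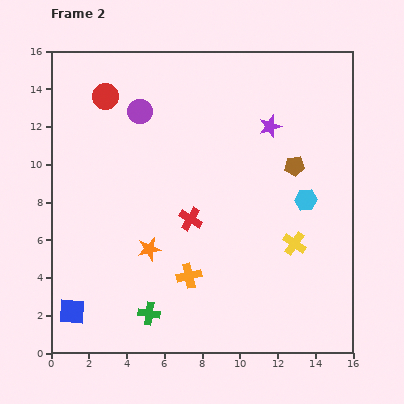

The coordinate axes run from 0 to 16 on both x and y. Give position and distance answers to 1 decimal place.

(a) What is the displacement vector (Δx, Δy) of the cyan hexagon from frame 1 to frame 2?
(2.2, -1.9)

The cyan hexagon was at (11.3, 10.0) in frame 1 and (13.5, 8.1) in frame 2.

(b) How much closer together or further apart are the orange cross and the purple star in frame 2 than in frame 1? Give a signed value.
-0.6

Distance in frame 1: 9.6. Distance in frame 2: 9.0.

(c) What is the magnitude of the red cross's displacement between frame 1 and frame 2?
2.9

The red cross moved from (4.8, 5.8) to (7.4, 7.1), a distance of √(2.6² + 1.3²) ≈ 2.9.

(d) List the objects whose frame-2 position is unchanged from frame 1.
the red circle, the orange cross, the blue square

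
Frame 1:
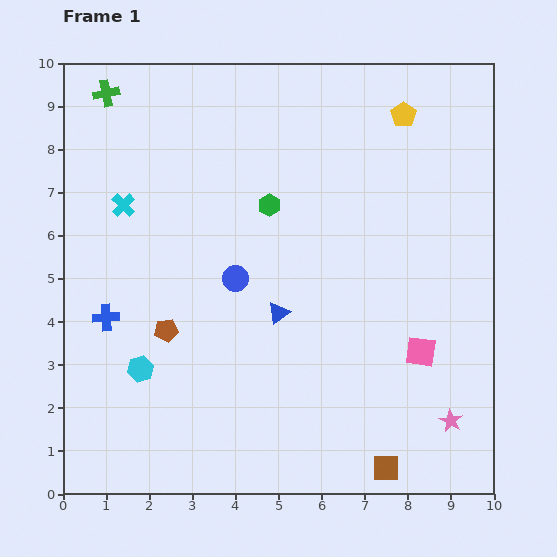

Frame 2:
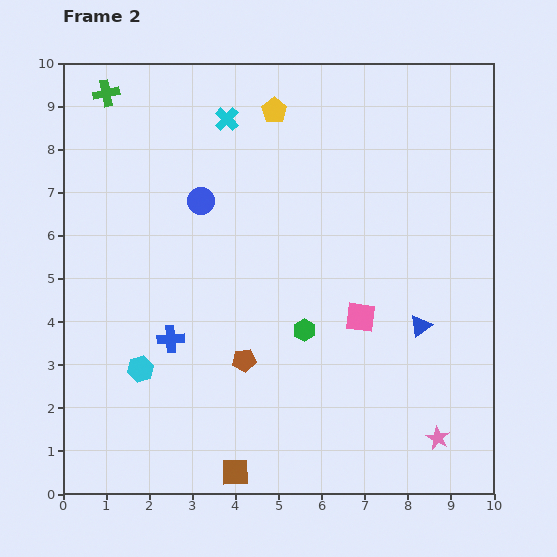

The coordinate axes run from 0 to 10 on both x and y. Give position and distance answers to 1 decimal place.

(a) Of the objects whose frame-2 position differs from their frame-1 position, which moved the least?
the pink star

(moved 0.5)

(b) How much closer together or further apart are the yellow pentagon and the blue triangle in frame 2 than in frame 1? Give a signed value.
+0.6

Distance in frame 1: 5.4. Distance in frame 2: 6.0.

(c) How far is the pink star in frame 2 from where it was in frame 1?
0.5

The pink star moved from (9.0, 1.7) to (8.7, 1.3), a distance of √(0.3² + 0.4²) ≈ 0.5.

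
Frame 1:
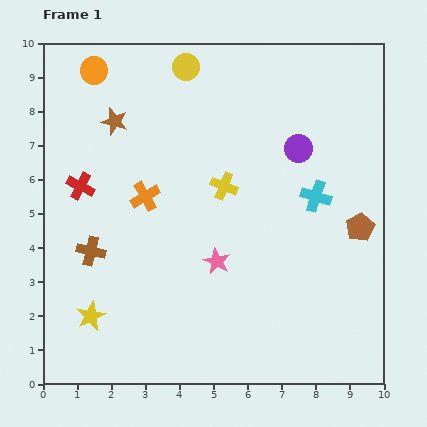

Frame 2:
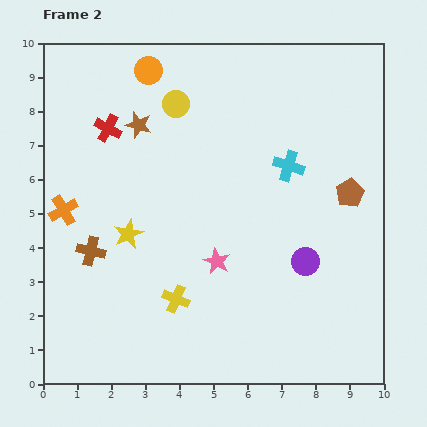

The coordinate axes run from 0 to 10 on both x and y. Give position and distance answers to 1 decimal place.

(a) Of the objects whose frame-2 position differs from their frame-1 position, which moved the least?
the brown star

(moved 0.7)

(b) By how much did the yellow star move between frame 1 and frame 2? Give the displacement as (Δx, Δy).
(1.1, 2.4)

The yellow star was at (1.4, 2.0) in frame 1 and (2.5, 4.4) in frame 2.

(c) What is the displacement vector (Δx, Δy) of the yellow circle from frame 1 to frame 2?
(-0.3, -1.1)

The yellow circle was at (4.2, 9.3) in frame 1 and (3.9, 8.2) in frame 2.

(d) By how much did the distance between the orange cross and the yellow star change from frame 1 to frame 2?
-1.8

Distance in frame 1: 3.8. Distance in frame 2: 2.0.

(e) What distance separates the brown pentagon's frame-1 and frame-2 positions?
1.0

The brown pentagon moved from (9.3, 4.6) to (9.0, 5.6), a distance of √(0.3² + 1.0²) ≈ 1.0.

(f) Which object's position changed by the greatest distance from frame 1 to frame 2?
the yellow cross

(moved 3.6; next 3.3)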